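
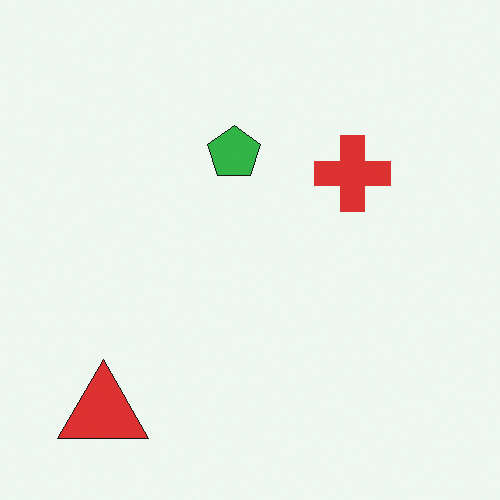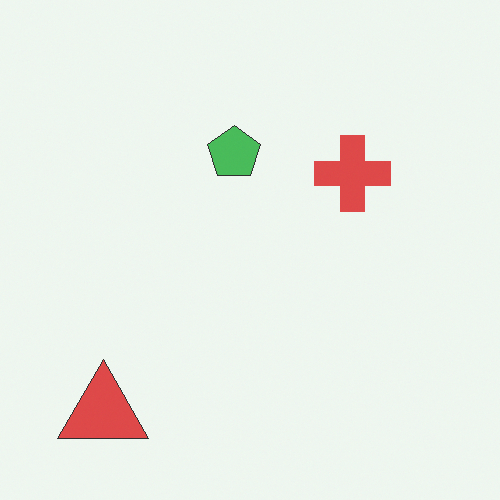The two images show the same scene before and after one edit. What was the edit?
The image was given slightly reduced contrast.

Tones are pushed toward mid-grey across the whole image — a global contrast change.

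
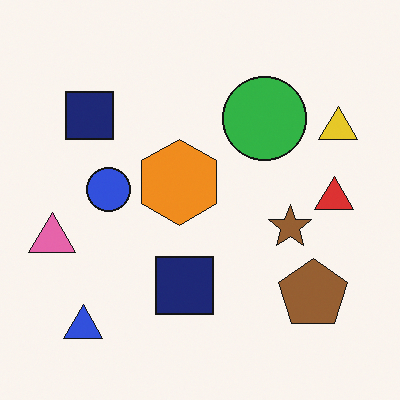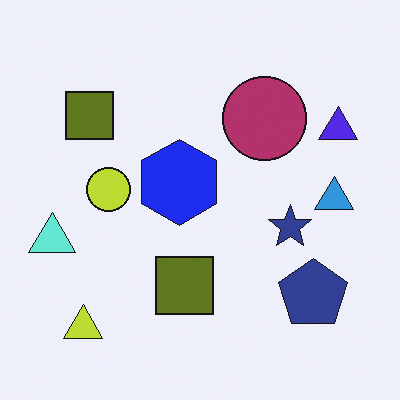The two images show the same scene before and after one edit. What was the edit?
Hue-shifted through roughly half the color wheel.

Every shape's color has rotated by the same amount around the hue wheel — a uniform hue shift.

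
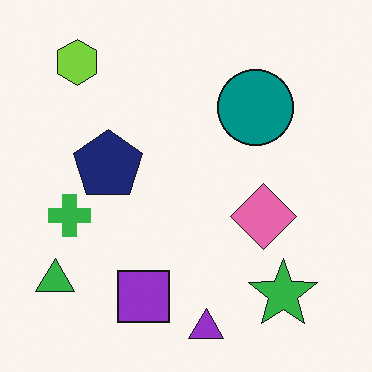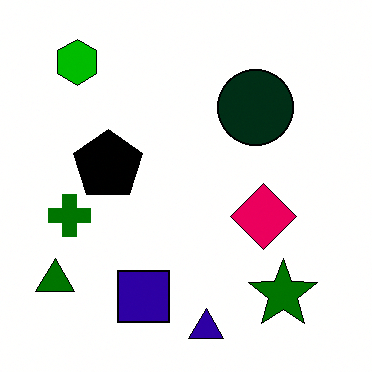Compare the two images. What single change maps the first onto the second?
The image was boosted in contrast.

Tones are pushed away from mid-grey across the whole image — a global contrast change.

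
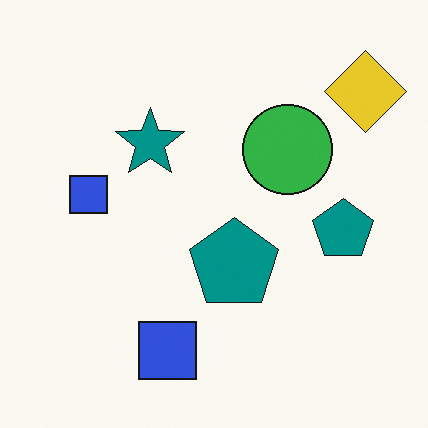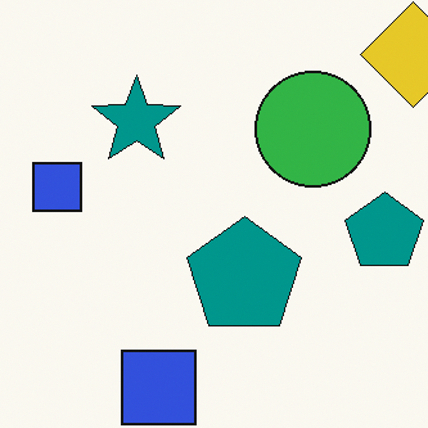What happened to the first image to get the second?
The image was cropped slightly and scaled back up.

The visible shapes are larger and the field of view is narrower; shapes near the original edges may be partly or wholly outside the frame — a crop-and-rescale.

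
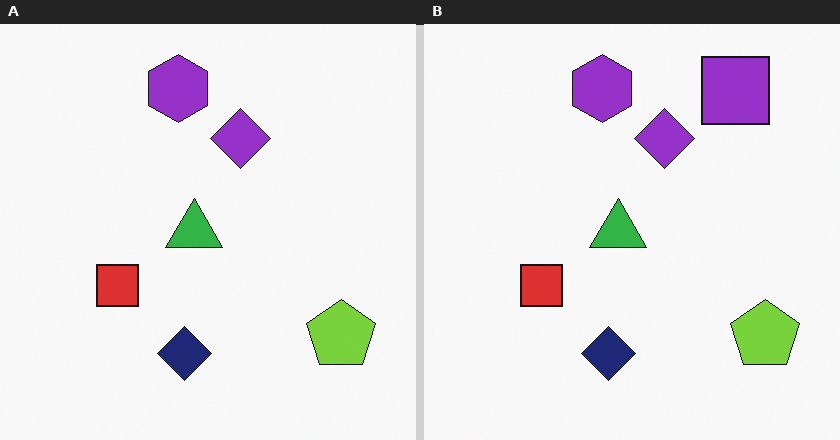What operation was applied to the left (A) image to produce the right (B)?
It was overlaid with an additional purple square.

A purple square appears in the right (B) image that is absent from the left (A).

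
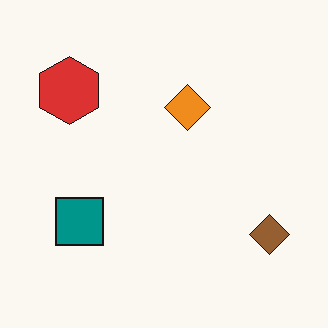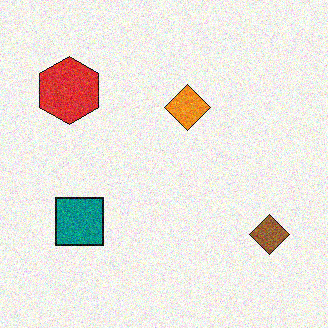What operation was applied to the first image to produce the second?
Degraded with visible gaussian noise.

Random speckle covers the whole image, including the flat background.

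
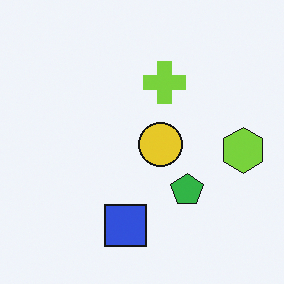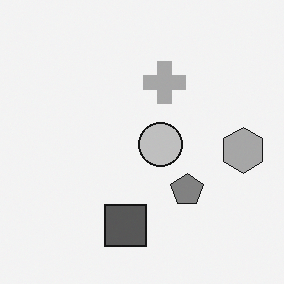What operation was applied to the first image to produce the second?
This is the original image converted to grayscale.

All color is removed — every shape is now a shade of grey.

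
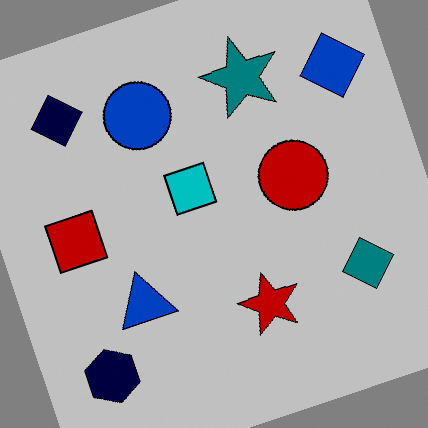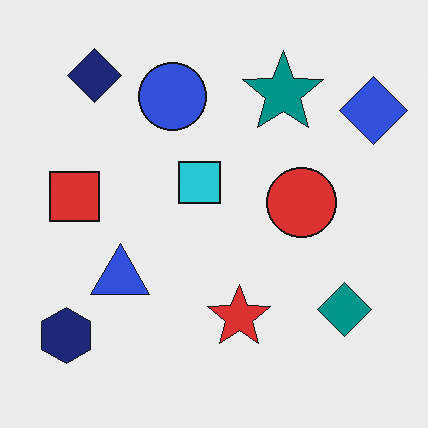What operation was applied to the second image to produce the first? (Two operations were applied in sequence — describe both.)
The image was rotated counter-clockwise by a moderate amount, then heavily posterized to just a handful of flat colors.

Every shape is tilted by the same angle and the image corners show triangular fill wedges — a whole-image rotation by a non-right angle. Each flat color has snapped to a coarser quantized level — most visibly, the near-white background has dropped to a flat grey.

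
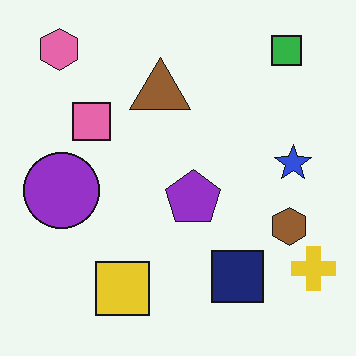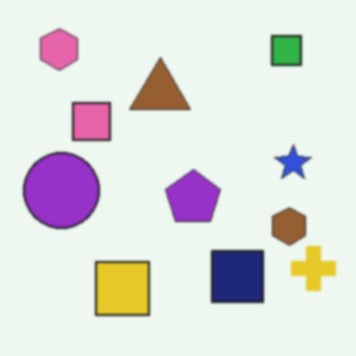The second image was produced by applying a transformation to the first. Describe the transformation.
The transformation is: slightly softened.

Shape edges and outlines are uniformly softened across the whole image.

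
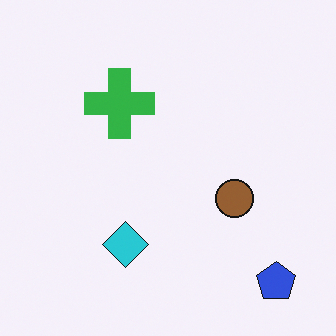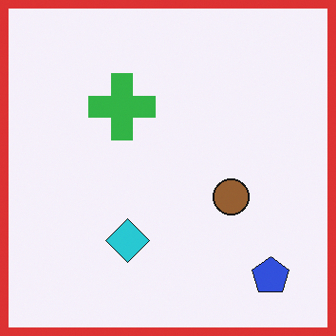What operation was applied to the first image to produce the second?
The image was framed with a red border.

A solid red frame runs around the edge of the second image, with the content slightly shrunk inside it.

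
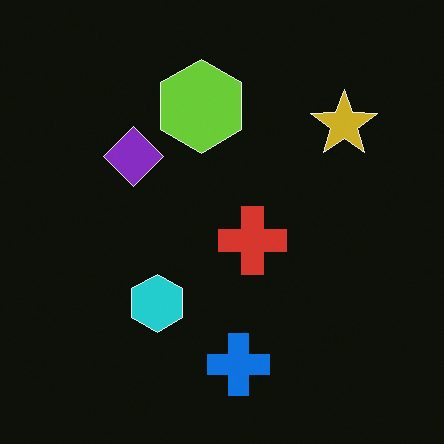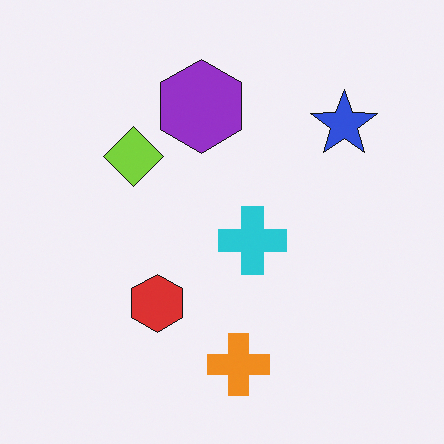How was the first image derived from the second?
This is the original image color-inverted (negative).

The light background has become dark and every shape's color is its complement — a photographic negative.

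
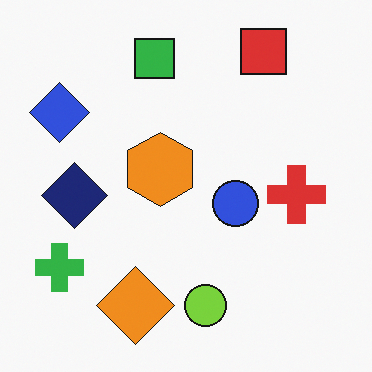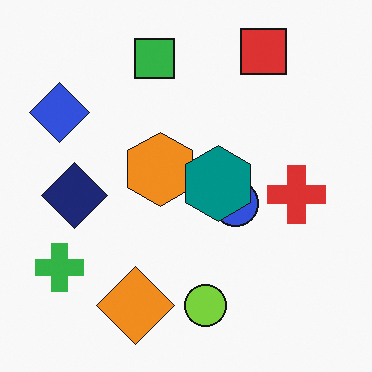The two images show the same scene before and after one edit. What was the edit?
The image was overlaid with an additional teal hexagon.

A teal hexagon appears in the second image that is absent from the first.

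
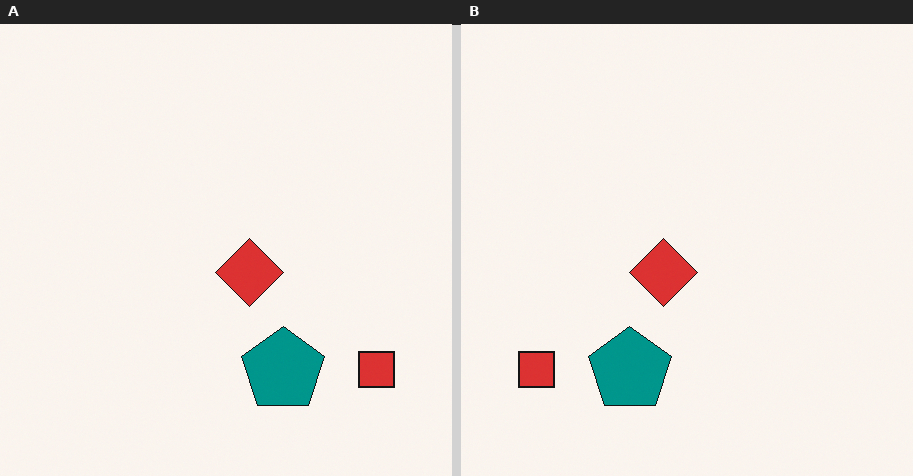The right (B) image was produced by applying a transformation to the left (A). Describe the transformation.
Flipped horizontally (left ↔ right).

The red square is in the bottom-right of the left (A) image and the bottom-left of the right (B) — shapes on opposite sides of the vertical midline have swapped in a mirror flip.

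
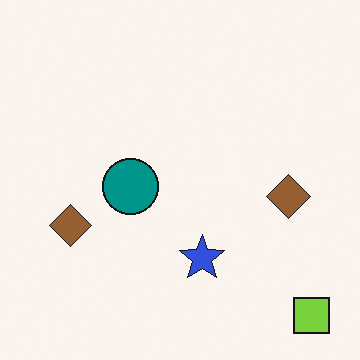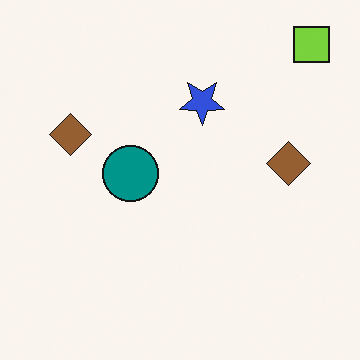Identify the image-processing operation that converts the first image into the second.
The second image is the first flipped vertically (top ↔ bottom).

The lime square is in the bottom-right of the first image and the top-right of the second — shapes on opposite sides of the horizontal midline have swapped in a mirror flip.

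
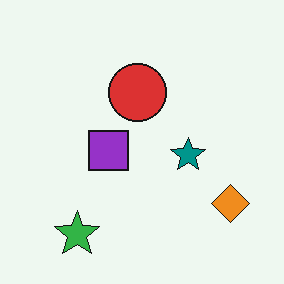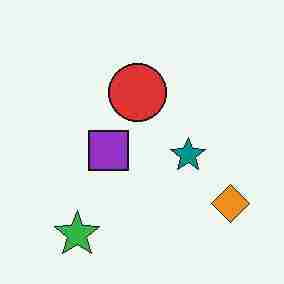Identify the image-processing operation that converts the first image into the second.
The image was heavily JPEG-compressed with obvious blocking artifacts.

Blocky 8×8 compression artifacts appear around shape edges and the flat background shows ringing — characteristic JPEG degradation.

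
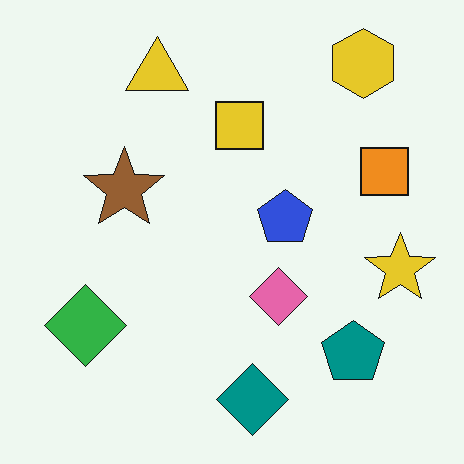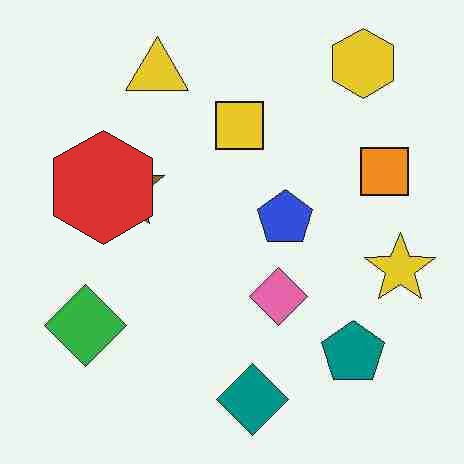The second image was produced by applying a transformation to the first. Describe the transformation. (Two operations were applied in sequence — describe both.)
The image was degraded with heavy JPEG compression, then overlaid with an additional red hexagon.

Blocky 8×8 compression artifacts appear around shape edges and the flat background shows ringing — characteristic JPEG degradation. A red hexagon appears in the second image that is absent from the first.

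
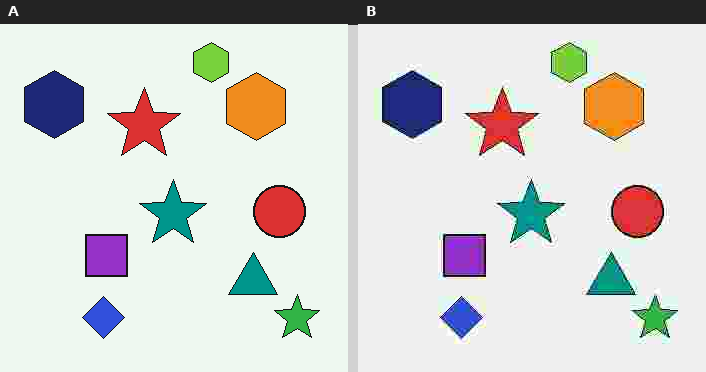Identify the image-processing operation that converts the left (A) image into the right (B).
The image was heavily JPEG-compressed with obvious blocking artifacts.

Blocky 8×8 compression artifacts appear around shape edges and the flat background shows ringing — characteristic JPEG degradation.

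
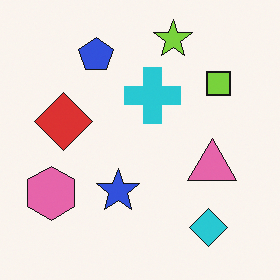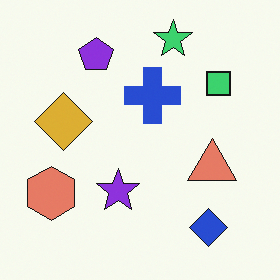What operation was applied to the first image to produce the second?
The second image is the first hue-shifted slightly.

Every shape's color has rotated by the same amount around the hue wheel — a uniform hue shift.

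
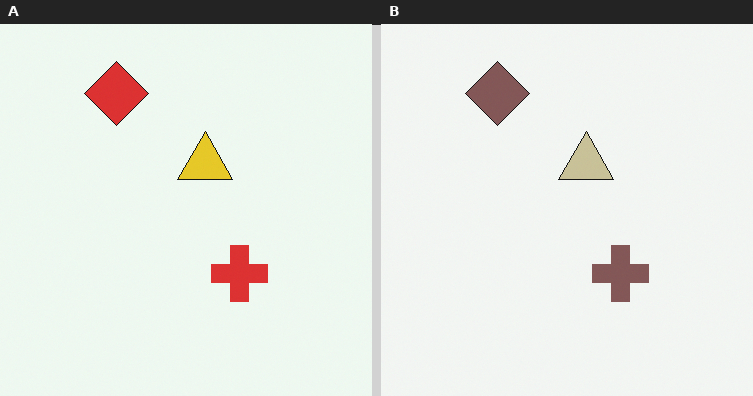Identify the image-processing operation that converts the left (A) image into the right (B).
The image was heavily desaturated.

All colors are more muted and greyish — a global saturation change.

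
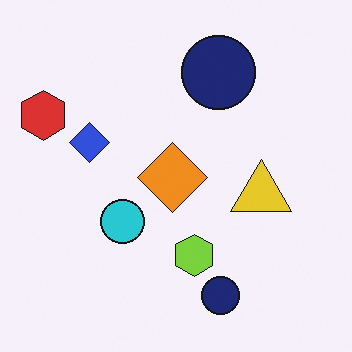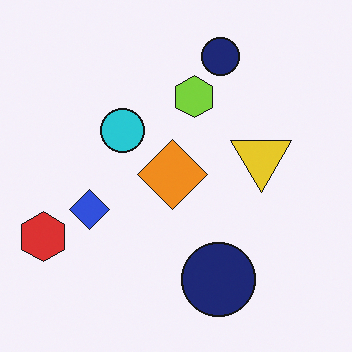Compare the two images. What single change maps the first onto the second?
It was flipped vertically (top ↔ bottom).

The lime hexagon is in the bottom of the first image and the top of the second — shapes on opposite sides of the horizontal midline have swapped in a mirror flip.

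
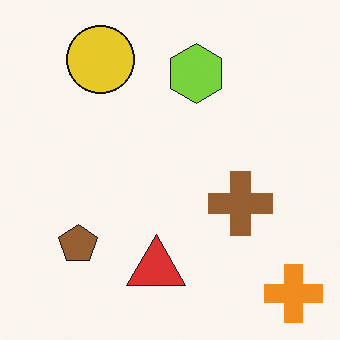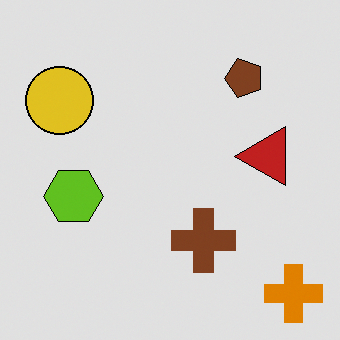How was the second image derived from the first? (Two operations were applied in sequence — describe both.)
The transformation is: transposed (reflected across the top-left ↔ bottom-right diagonal), then moderately posterized.

Shapes have swapped their row and column positions — what was in the top-right is now in the bottom-left — a diagonal reflection. Each flat color has snapped to a coarser quantized level — most visibly, the near-white background has dropped to a flat grey.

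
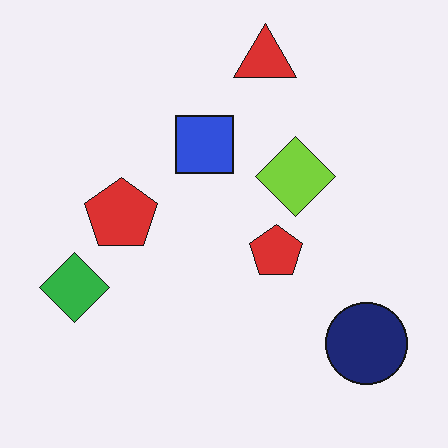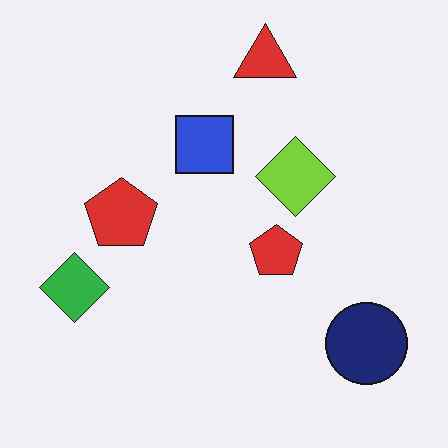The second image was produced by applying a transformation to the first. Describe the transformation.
Given moderate JPEG compression.

Blocky 8×8 compression artifacts appear around shape edges and the flat background shows ringing — characteristic JPEG degradation.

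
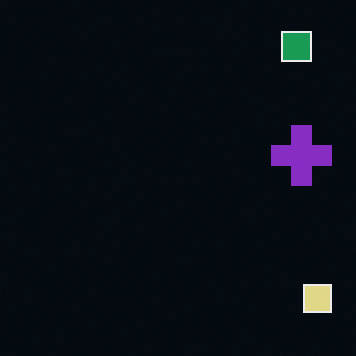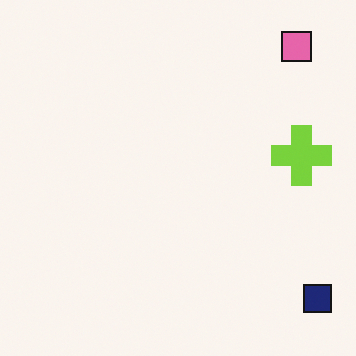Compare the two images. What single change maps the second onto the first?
This is the original image color-inverted (negative).

The light background has become dark and every shape's color is its complement — a photographic negative.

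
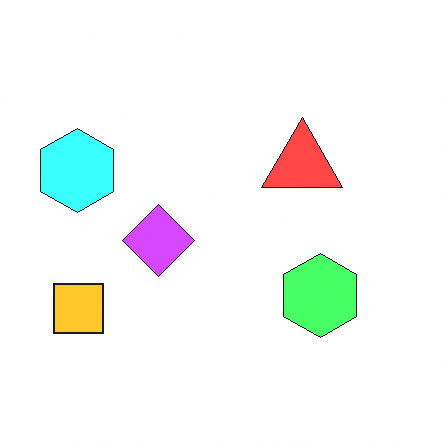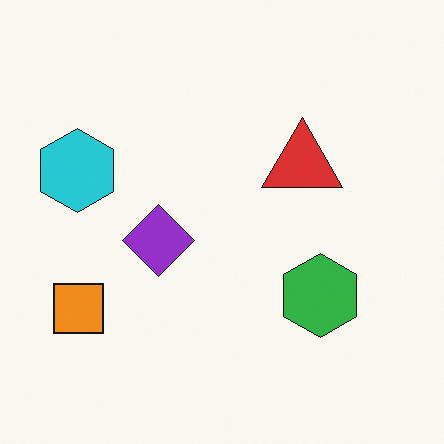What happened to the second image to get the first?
This is the original image substantially brightened.

Every pixel — background and shapes alike — is uniformly brightened.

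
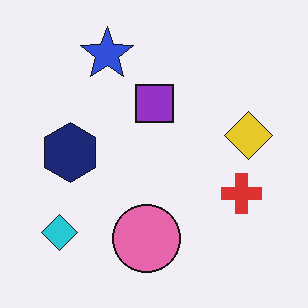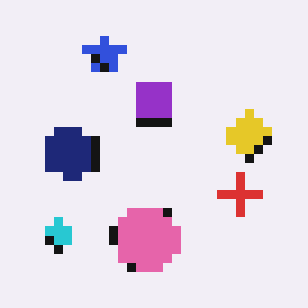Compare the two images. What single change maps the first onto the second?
It was coarsely pixelated.

Shapes are reduced to large square blocks; fine edges and outlines are lost — a downscale-then-upscale (mosaic) effect.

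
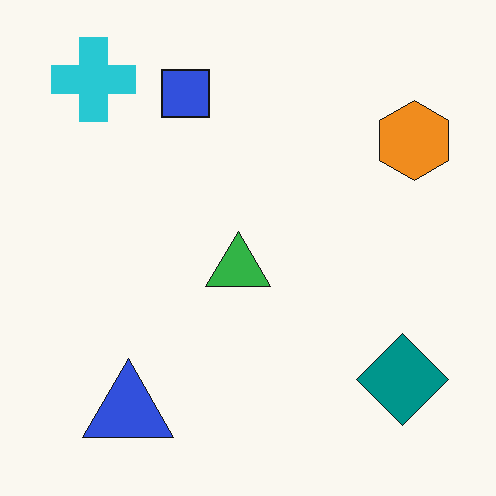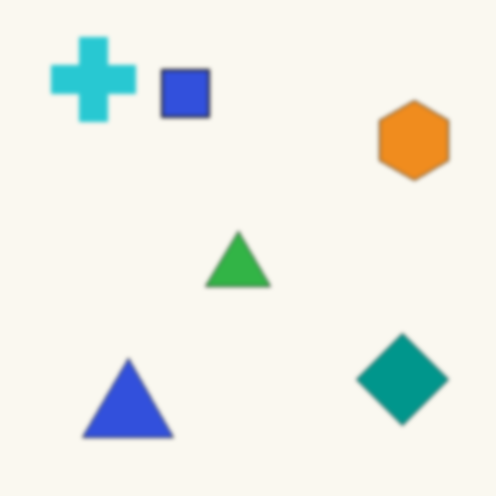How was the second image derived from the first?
This is the original image lightly blurred.

Shape edges and outlines are uniformly softened across the whole image.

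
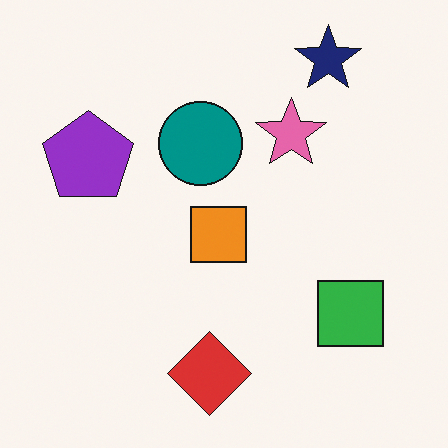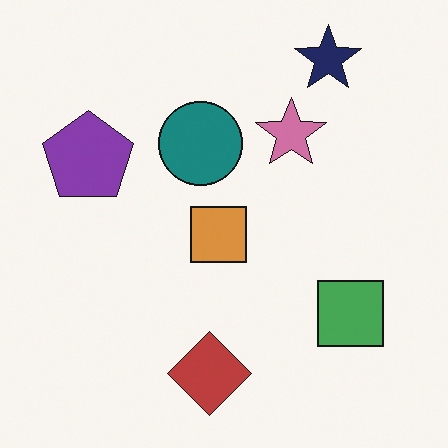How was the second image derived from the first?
This is the original image slightly desaturated.

All colors are more muted and greyish — a global saturation change.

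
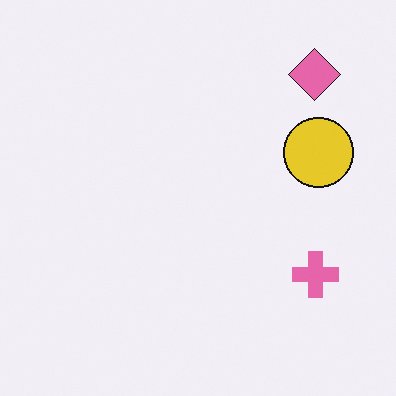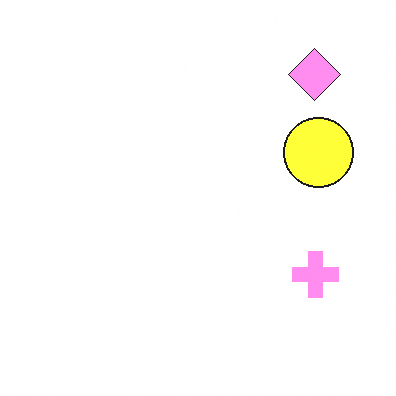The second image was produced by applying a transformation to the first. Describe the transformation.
The second image is the first noticeably brightened.

Every pixel — background and shapes alike — is uniformly brightened.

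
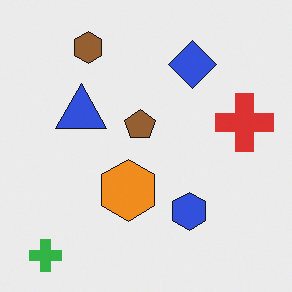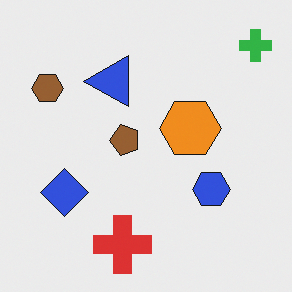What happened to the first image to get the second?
This is the original image transposed (reflected across the top-left ↔ bottom-right diagonal).

Shapes have swapped their row and column positions — what was in the top-right is now in the bottom-left — a diagonal reflection.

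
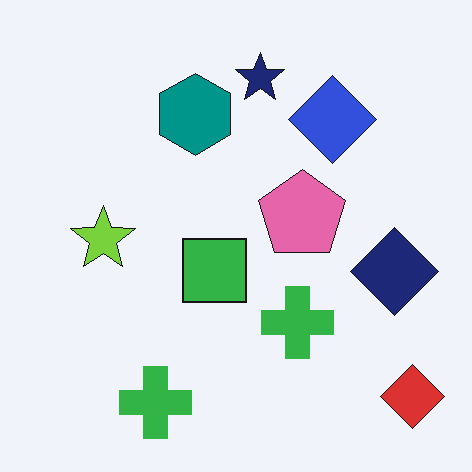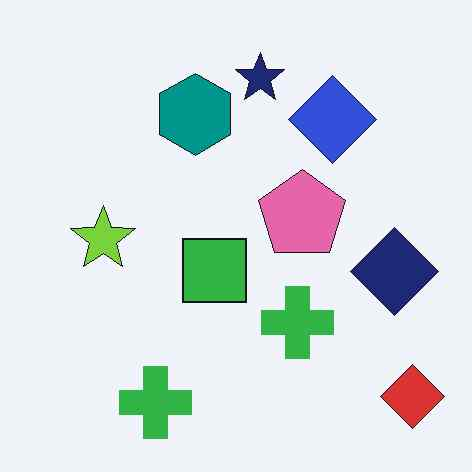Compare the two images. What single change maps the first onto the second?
JPEG-compressed with visible artifacts.

Blocky 8×8 compression artifacts appear around shape edges and the flat background shows ringing — characteristic JPEG degradation.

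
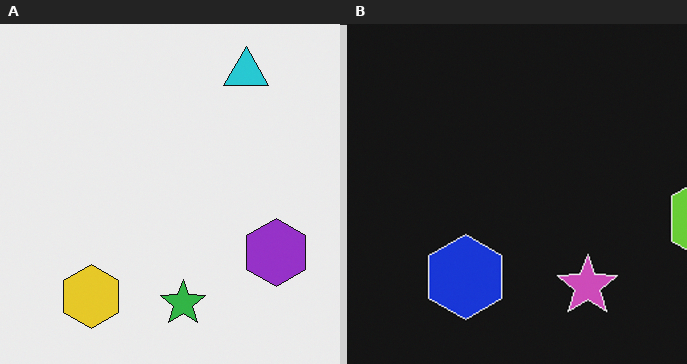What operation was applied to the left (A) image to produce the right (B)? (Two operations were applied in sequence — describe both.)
The right (B) image is the left (A) color-inverted (negative), then cropped slightly and scaled back up.

The light background has become dark and every shape's color is its complement — a photographic negative. The visible shapes are larger and the field of view is narrower; shapes near the original edges may be partly or wholly outside the frame — a crop-and-rescale.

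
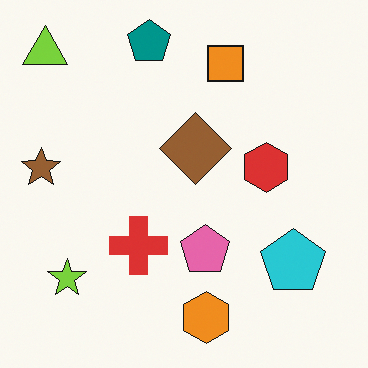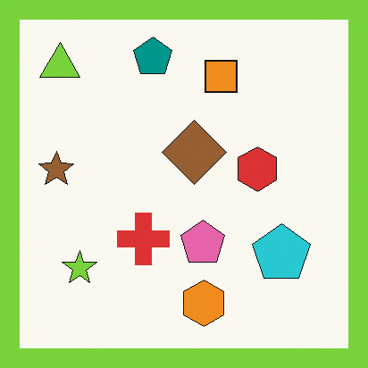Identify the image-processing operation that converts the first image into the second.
It was framed with a lime border.

A solid lime frame runs around the edge of the second image, with the content slightly shrunk inside it.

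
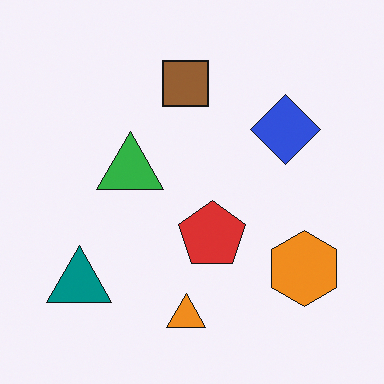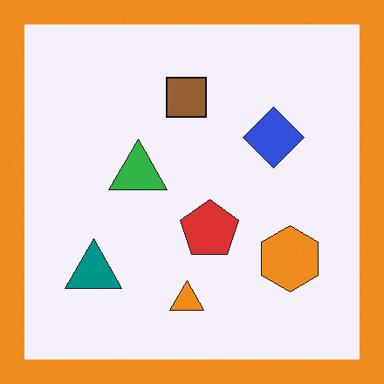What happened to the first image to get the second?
The image was framed with a orange border.

A solid orange frame runs around the edge of the second image, with the content slightly shrunk inside it.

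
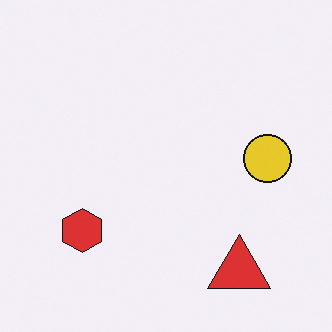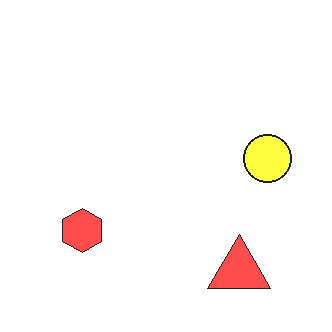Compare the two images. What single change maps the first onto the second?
It was noticeably brightened.

Every pixel — background and shapes alike — is uniformly brightened.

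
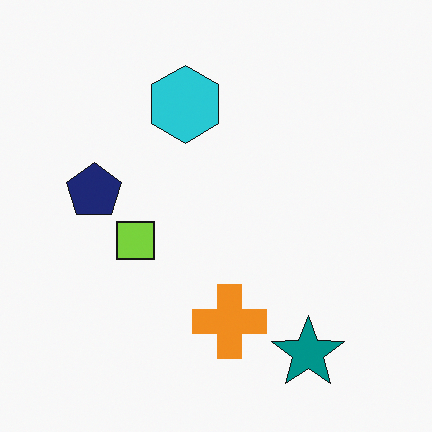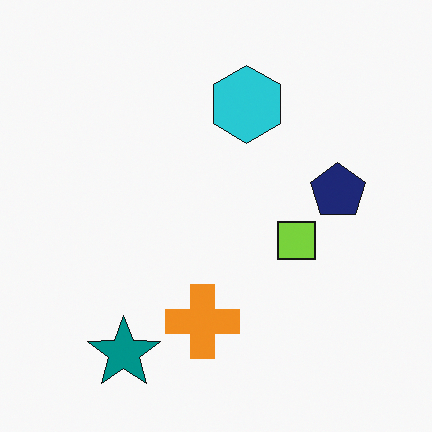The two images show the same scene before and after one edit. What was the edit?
The image was flipped horizontally (left ↔ right).

The navy pentagon is in the left of the first image and the right of the second — shapes on opposite sides of the vertical midline have swapped in a mirror flip.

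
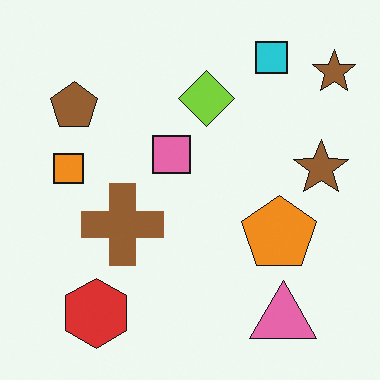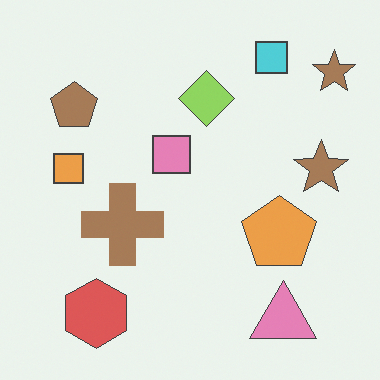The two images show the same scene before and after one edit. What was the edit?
It was given slightly reduced contrast.

Tones are pushed toward mid-grey across the whole image — a global contrast change.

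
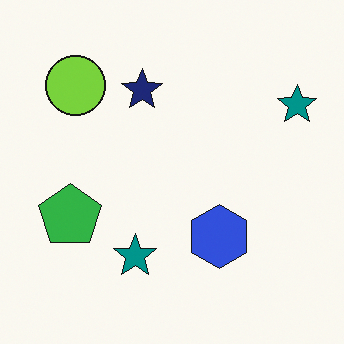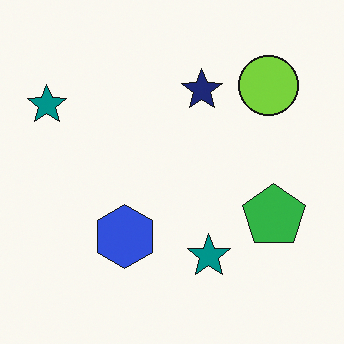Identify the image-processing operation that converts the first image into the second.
The image was flipped horizontally (left ↔ right).

The green pentagon is in the left of the first image and the right of the second — shapes on opposite sides of the vertical midline have swapped in a mirror flip.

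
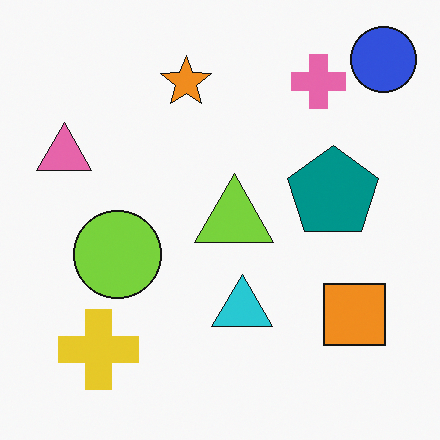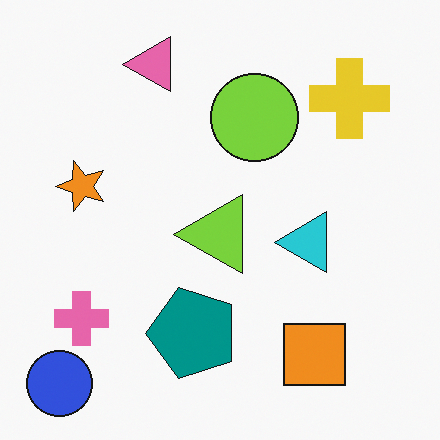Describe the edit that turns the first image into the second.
The image was transposed (reflected across the top-left ↔ bottom-right diagonal).

Shapes have swapped their row and column positions — what was in the top-right is now in the bottom-left — a diagonal reflection.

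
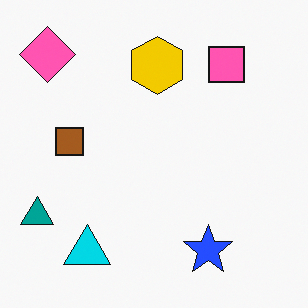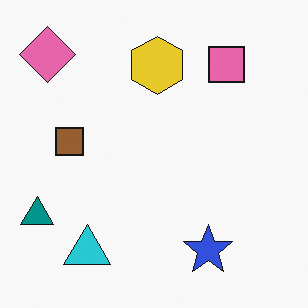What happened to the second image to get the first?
The first image is the second slightly oversaturated.

All colors are more vivid — a global saturation change.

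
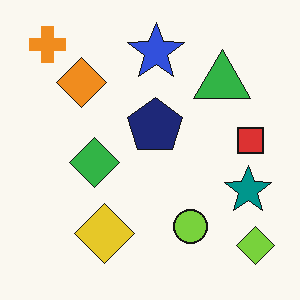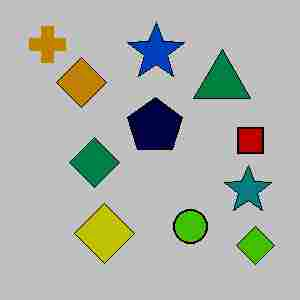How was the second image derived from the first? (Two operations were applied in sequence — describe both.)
The transformation is: heavily posterized to just a handful of flat colors, then heavily JPEG-compressed with obvious blocking artifacts.

Each flat color has snapped to a coarser quantized level — most visibly, the near-white background has dropped to a flat grey. Blocky 8×8 compression artifacts appear around shape edges and the flat background shows ringing — characteristic JPEG degradation.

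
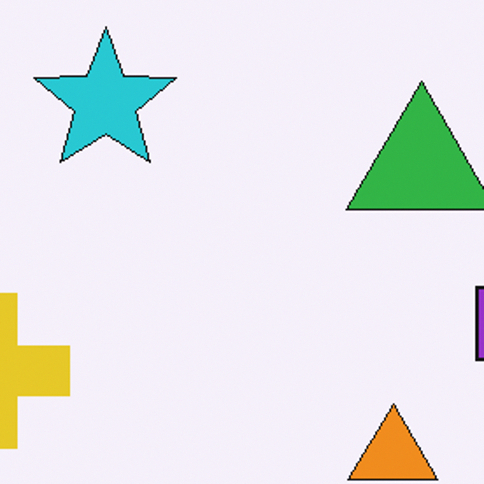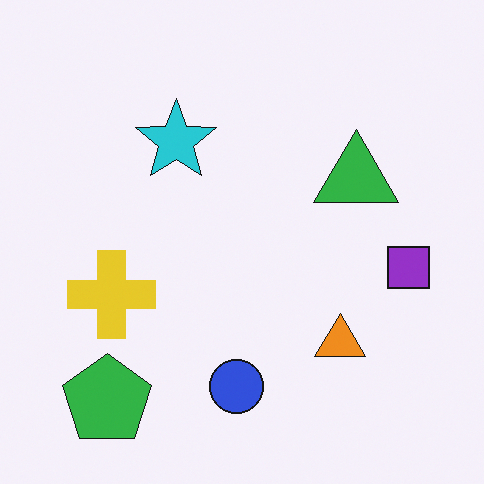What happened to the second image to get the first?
The image was cropped tightly and scaled back up.

The visible shapes are larger and the field of view is narrower; shapes near the original edges may be partly or wholly outside the frame — a crop-and-rescale.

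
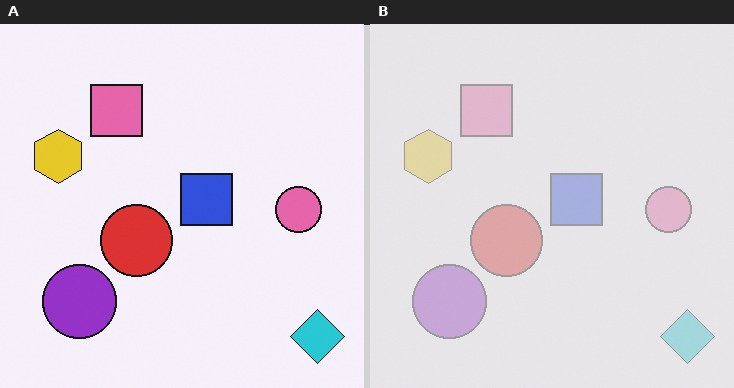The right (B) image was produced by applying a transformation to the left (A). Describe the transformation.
The right (B) image is the left (A) given much lower contrast.

Tones are pushed toward mid-grey across the whole image — a global contrast change.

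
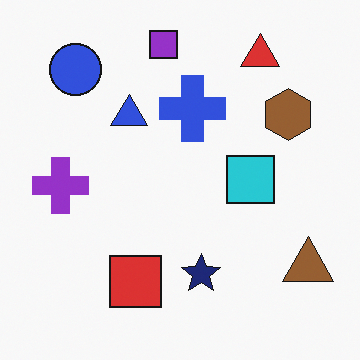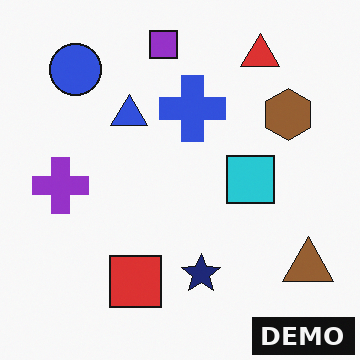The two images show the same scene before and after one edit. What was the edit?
The second image is the first watermarked with the text "DEMO" in the lower-right corner.

A dark label reading "DEMO" appears in the lower-right corner.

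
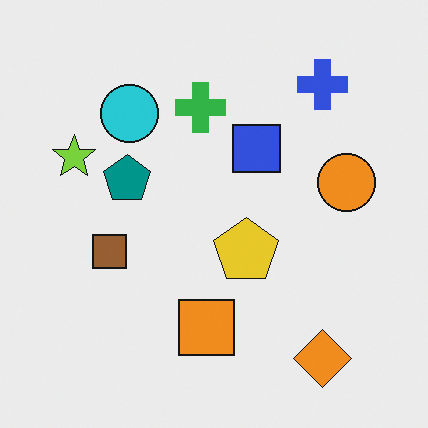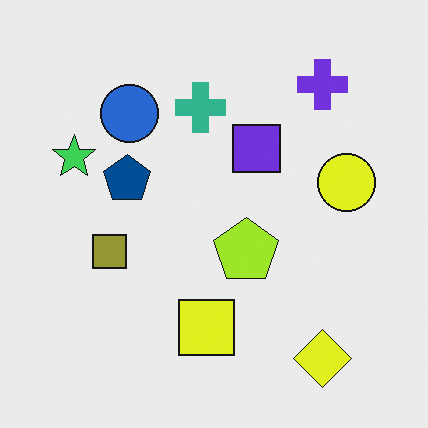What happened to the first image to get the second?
Hue-shifted slightly.

Every shape's color has rotated by the same amount around the hue wheel — a uniform hue shift.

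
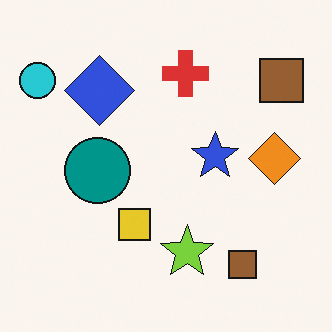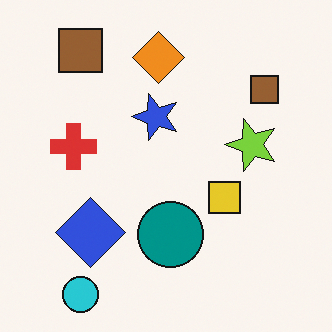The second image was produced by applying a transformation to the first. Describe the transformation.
This is the original image rotated 90° counter-clockwise.

The cyan circle sits in the top-left of the first image and the bottom-left of the second — consistent with a whole-image 90° counter-clockwise rotation.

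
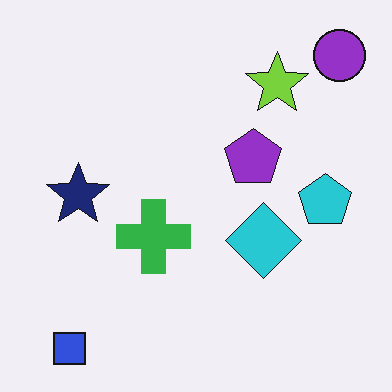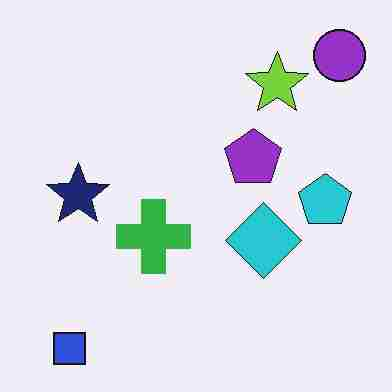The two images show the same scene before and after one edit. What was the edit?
The image was degraded with heavy JPEG compression.

Blocky 8×8 compression artifacts appear around shape edges and the flat background shows ringing — characteristic JPEG degradation.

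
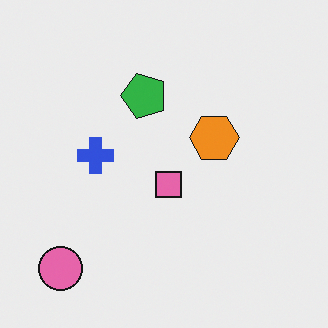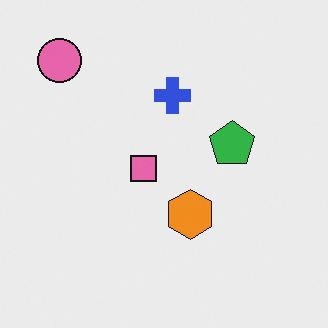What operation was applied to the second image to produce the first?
Rotated 90° counter-clockwise.

The pink circle sits in the top-left of the second image and the bottom-left of the first — consistent with a whole-image 90° counter-clockwise rotation.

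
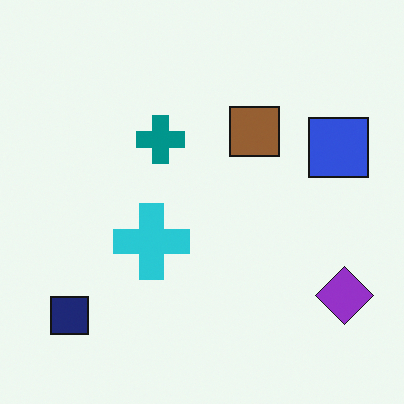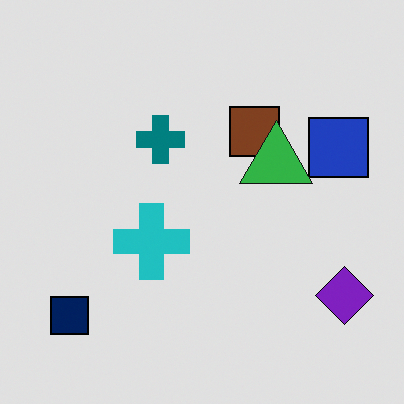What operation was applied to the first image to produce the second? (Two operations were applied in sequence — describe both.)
Posterized to a reduced palette, then overlaid with an additional green triangle.

Each flat color has snapped to a coarser quantized level — most visibly, the near-white background has dropped to a flat grey. A green triangle appears in the second image that is absent from the first.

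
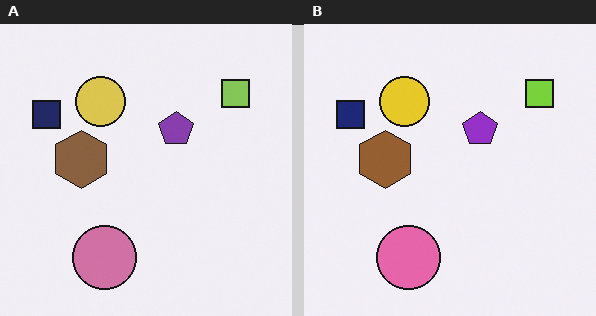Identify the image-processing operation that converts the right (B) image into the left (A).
Slightly desaturated.

All colors are more muted and greyish — a global saturation change.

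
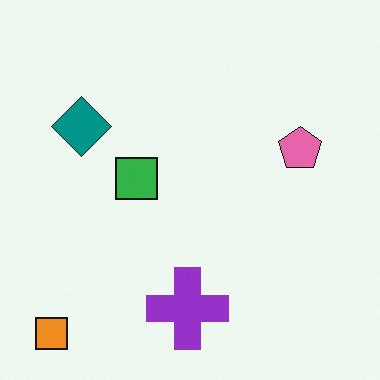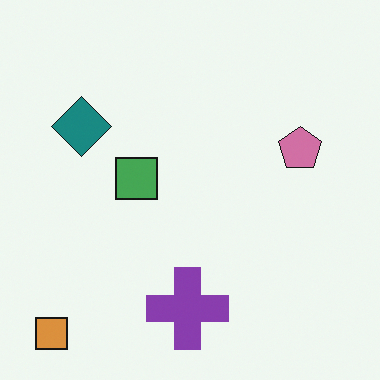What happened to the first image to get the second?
The transformation is: slightly desaturated.

All colors are more muted and greyish — a global saturation change.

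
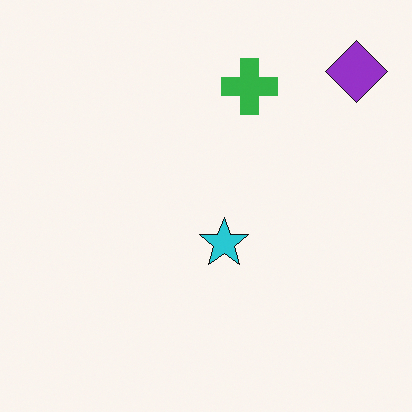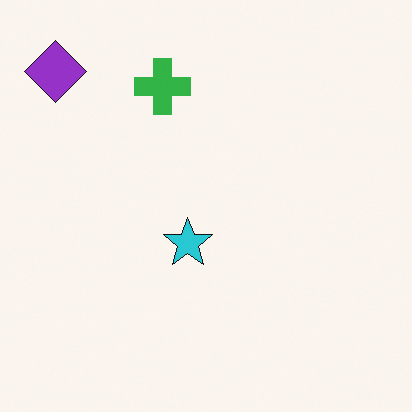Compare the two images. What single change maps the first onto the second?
The second image is the first flipped horizontally (left ↔ right).

The purple diamond is in the top-right of the first image and the top-left of the second — shapes on opposite sides of the vertical midline have swapped in a mirror flip.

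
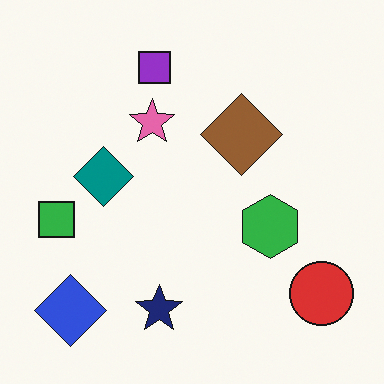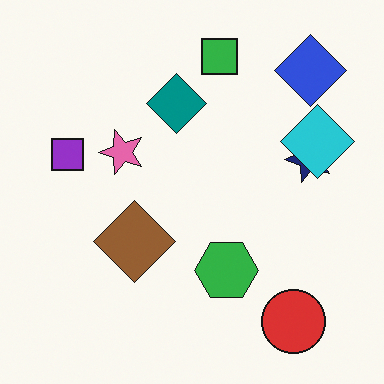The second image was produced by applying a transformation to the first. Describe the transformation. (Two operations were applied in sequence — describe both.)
It was transposed (reflected across the top-left ↔ bottom-right diagonal), then overlaid with an additional cyan diamond.

Shapes have swapped their row and column positions — what was in the top-right is now in the bottom-left — a diagonal reflection. A cyan diamond appears in the second image that is absent from the first.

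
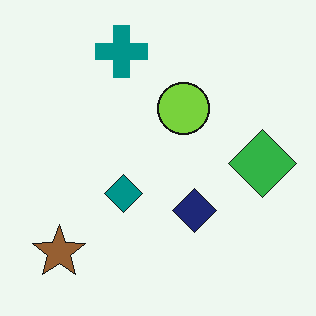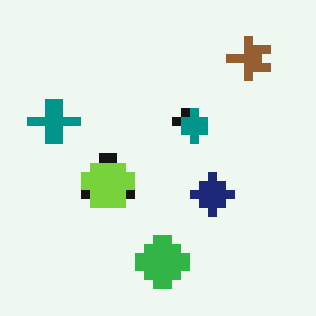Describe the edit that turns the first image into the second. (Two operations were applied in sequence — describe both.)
The image was coarsely pixelated, then transposed (reflected across the top-left ↔ bottom-right diagonal).

Shapes are reduced to large square blocks; fine edges and outlines are lost — a downscale-then-upscale (mosaic) effect. Shapes have swapped their row and column positions — what was in the top-right is now in the bottom-left — a diagonal reflection.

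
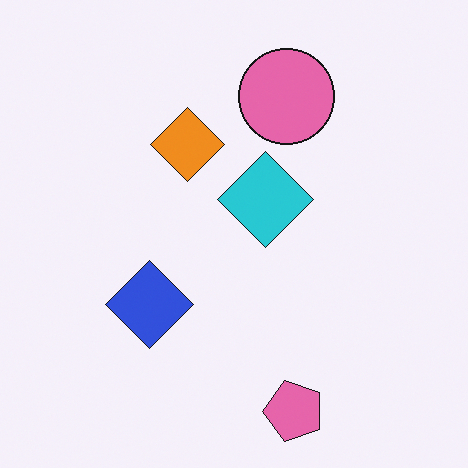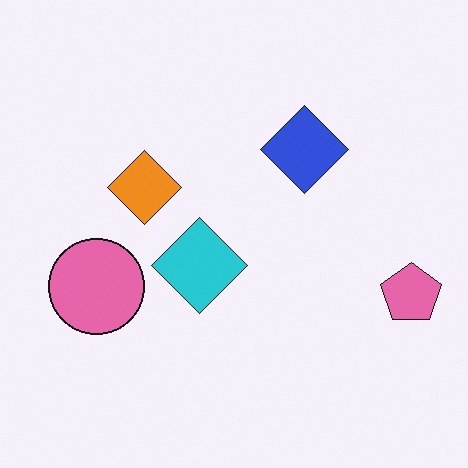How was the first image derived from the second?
Transposed (reflected across the top-left ↔ bottom-right diagonal).

Shapes have swapped their row and column positions — what was in the top-right is now in the bottom-left — a diagonal reflection.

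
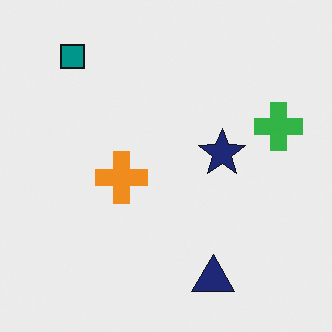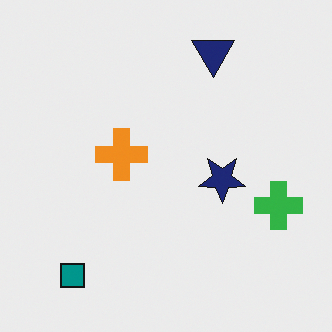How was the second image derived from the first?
The second image is the first flipped vertically (top ↔ bottom).

The navy triangle is in the bottom of the first image and the top of the second — shapes on opposite sides of the horizontal midline have swapped in a mirror flip.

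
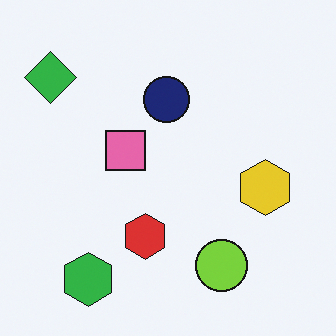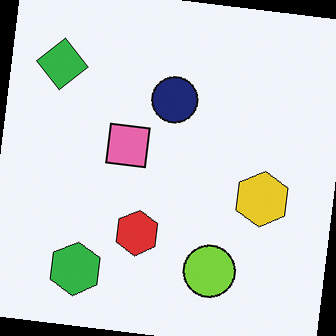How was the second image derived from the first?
The second image is the first rotated clockwise by a few degrees.

Every shape is tilted by the same angle and the image corners show triangular fill wedges — a whole-image rotation by a non-right angle.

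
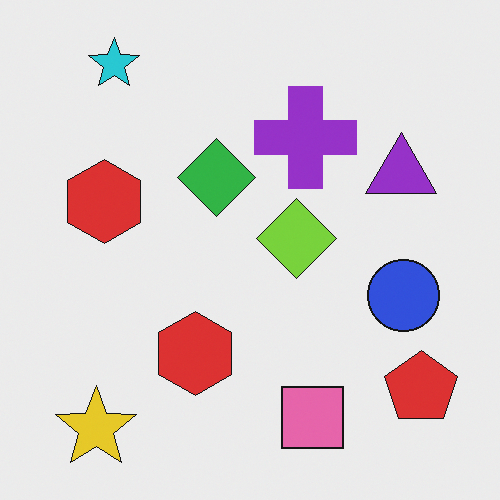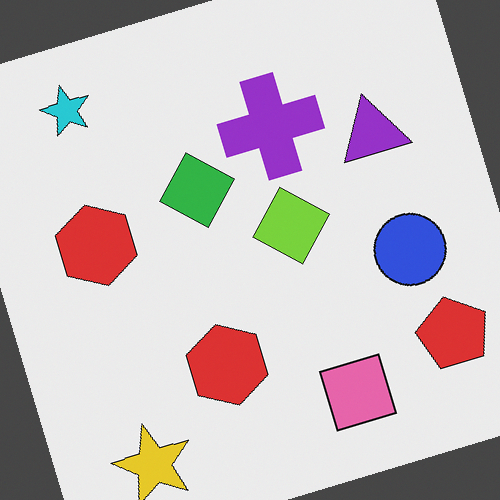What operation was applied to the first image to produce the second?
Rotated counter-clockwise by a clearly visible amount.

Every shape is tilted by the same angle and the image corners show triangular fill wedges — a whole-image rotation by a non-right angle.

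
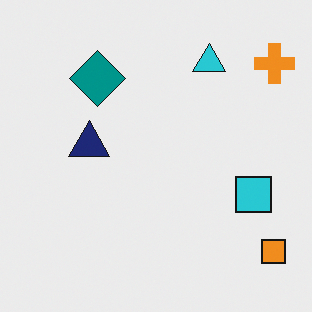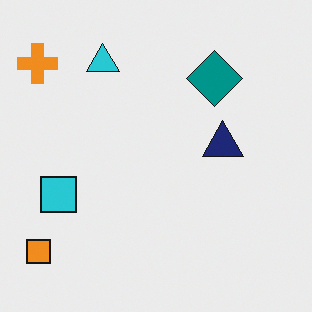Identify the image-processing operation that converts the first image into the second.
This is the original image flipped horizontally (left ↔ right).

The orange cross is in the top-right of the first image and the top-left of the second — shapes on opposite sides of the vertical midline have swapped in a mirror flip.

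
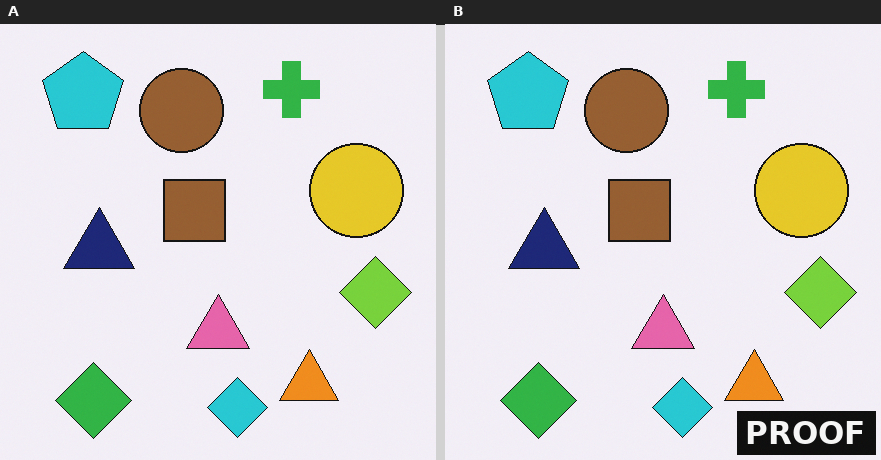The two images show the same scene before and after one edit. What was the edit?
The image was watermarked with the text "PROOF" in the lower-right corner.

A dark label reading "PROOF" appears in the lower-right corner.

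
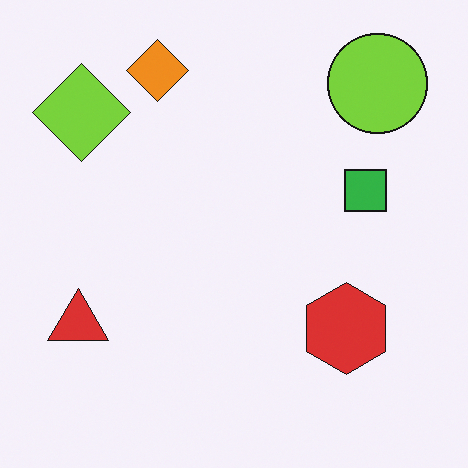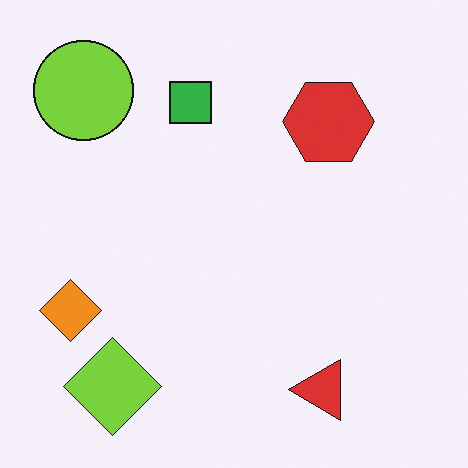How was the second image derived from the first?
The second image is the first rotated 90° counter-clockwise.

The lime circle sits in the top-right of the first image and the top-left of the second — consistent with a whole-image 90° counter-clockwise rotation.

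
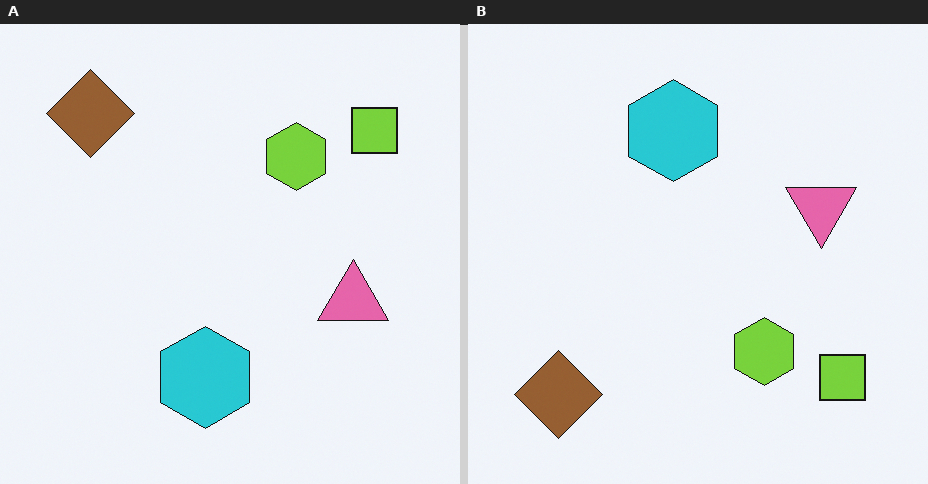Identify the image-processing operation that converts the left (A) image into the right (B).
The image was flipped vertically (top ↔ bottom).

The brown diamond is in the top-left of the left (A) image and the bottom-left of the right (B) — shapes on opposite sides of the horizontal midline have swapped in a mirror flip.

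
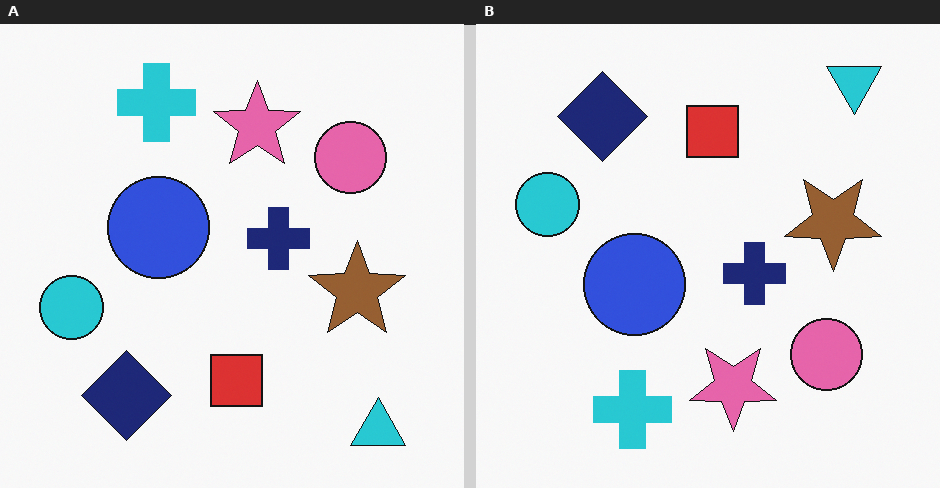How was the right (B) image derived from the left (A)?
The image was flipped vertically (top ↔ bottom).

The cyan triangle is in the bottom-right of the left (A) image and the top-right of the right (B) — shapes on opposite sides of the horizontal midline have swapped in a mirror flip.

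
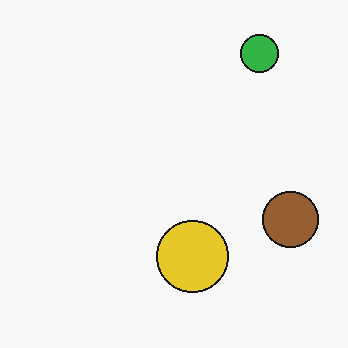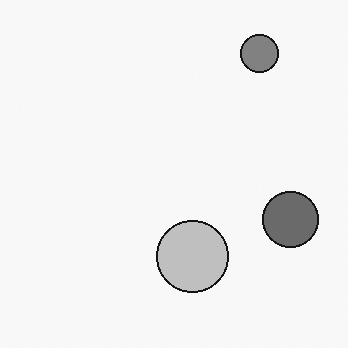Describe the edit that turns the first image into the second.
It was converted to grayscale.

All color is removed — every shape is now a shade of grey.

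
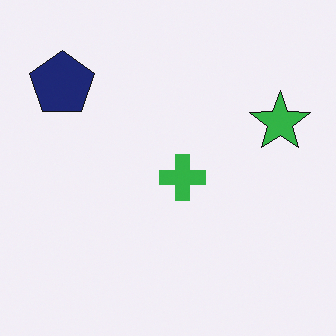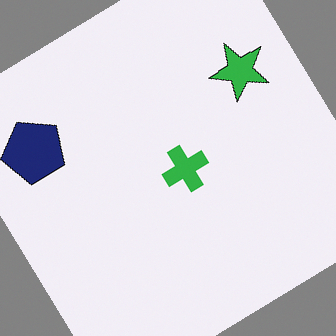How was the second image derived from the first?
The transformation is: rotated counter-clockwise by a large amount — several tens of degrees.

Every shape is tilted by the same angle and the image corners show triangular fill wedges — a whole-image rotation by a non-right angle.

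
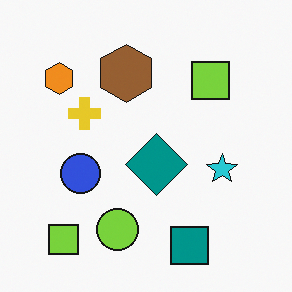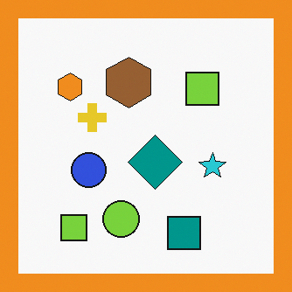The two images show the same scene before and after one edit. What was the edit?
The transformation is: framed with a orange border.

A solid orange frame runs around the edge of the second image, with the content slightly shrunk inside it.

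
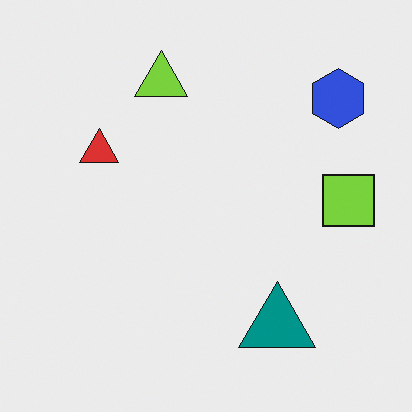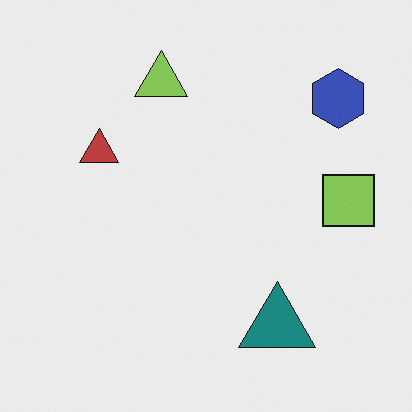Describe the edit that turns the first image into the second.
It was slightly desaturated.

All colors are more muted and greyish — a global saturation change.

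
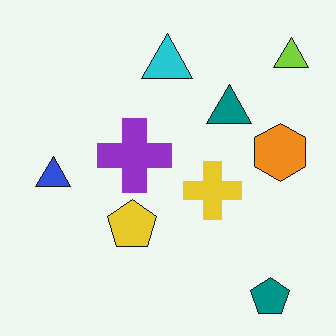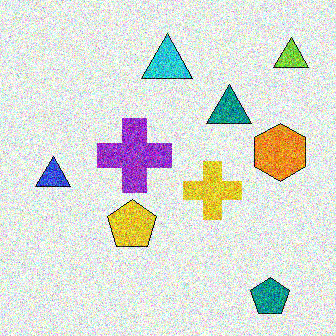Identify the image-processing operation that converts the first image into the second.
The transformation is: degraded with strong gaussian noise.

Random speckle covers the whole image, including the flat background.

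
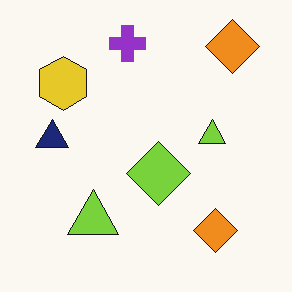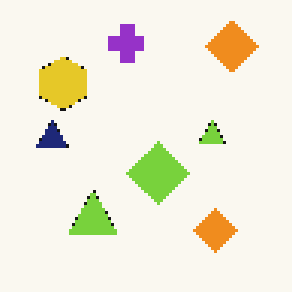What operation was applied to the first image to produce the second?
Lightly pixelated (a mild mosaic effect).

Shapes are reduced to large square blocks; fine edges and outlines are lost — a downscale-then-upscale (mosaic) effect.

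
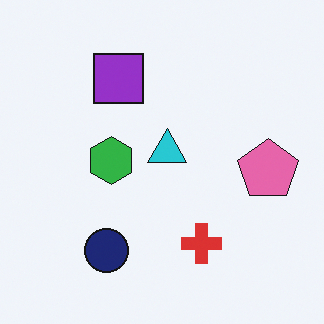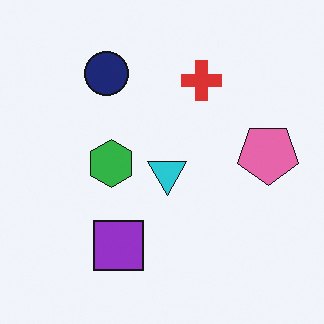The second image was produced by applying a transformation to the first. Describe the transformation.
It was flipped vertically (top ↔ bottom).

The navy circle is in the bottom-left of the first image and the top-left of the second — shapes on opposite sides of the horizontal midline have swapped in a mirror flip.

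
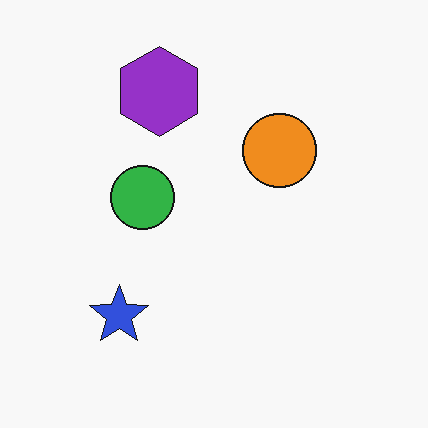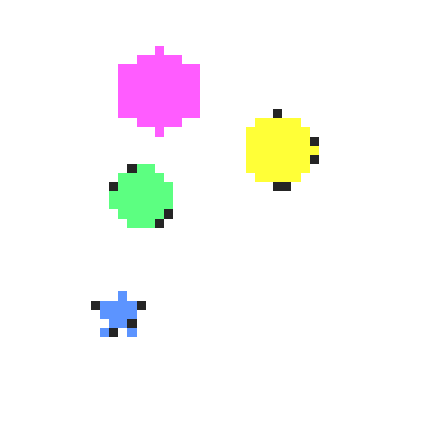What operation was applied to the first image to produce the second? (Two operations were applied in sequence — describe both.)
The image was substantially brightened, then coarsely pixelated.

Every pixel — background and shapes alike — is uniformly brightened. Shapes are reduced to large square blocks; fine edges and outlines are lost — a downscale-then-upscale (mosaic) effect.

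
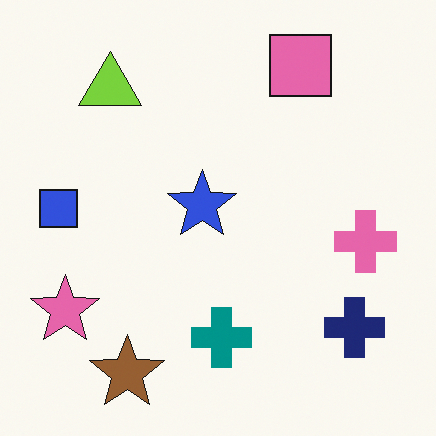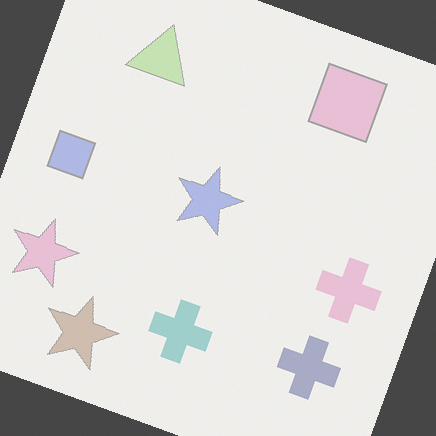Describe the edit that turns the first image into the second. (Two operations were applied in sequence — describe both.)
This is the original image washed out (contrast reduced), then rotated clockwise by a clearly visible amount.

Tones are pushed toward mid-grey across the whole image — a global contrast change. Every shape is tilted by the same angle and the image corners show triangular fill wedges — a whole-image rotation by a non-right angle.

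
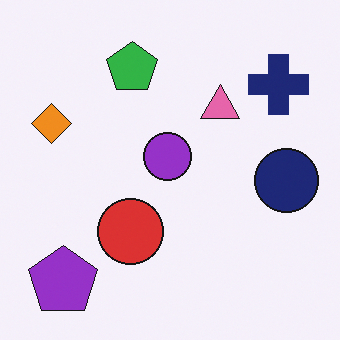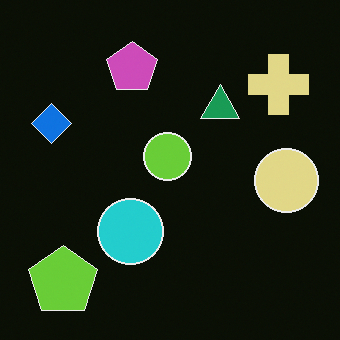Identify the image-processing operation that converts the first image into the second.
This is the original image color-inverted (negative).

The light background has become dark and every shape's color is its complement — a photographic negative.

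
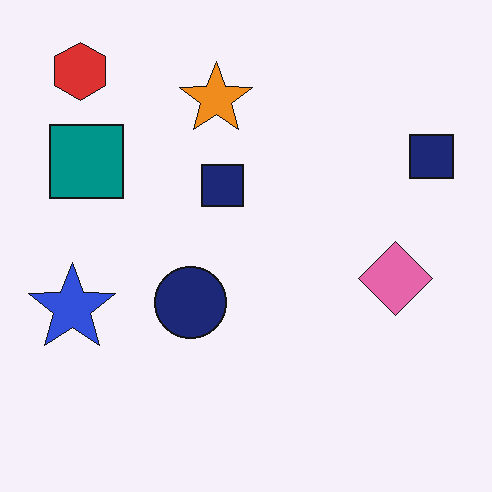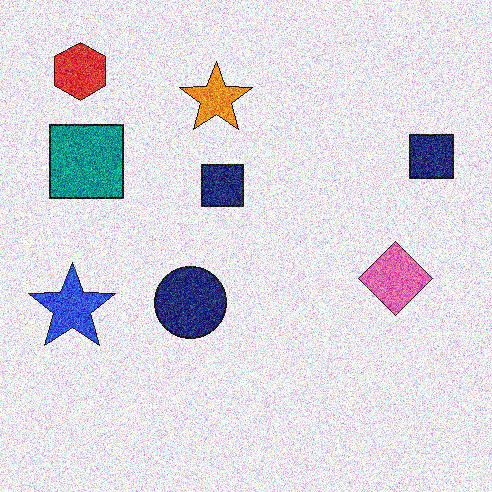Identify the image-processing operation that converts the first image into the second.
The transformation is: degraded with strong gaussian noise.

Random speckle covers the whole image, including the flat background.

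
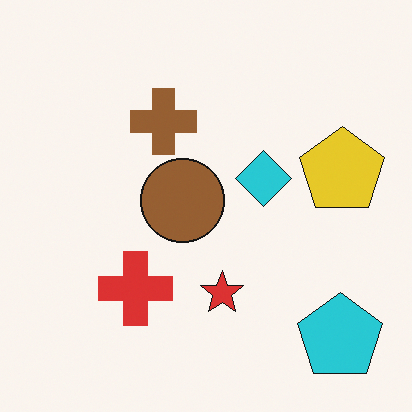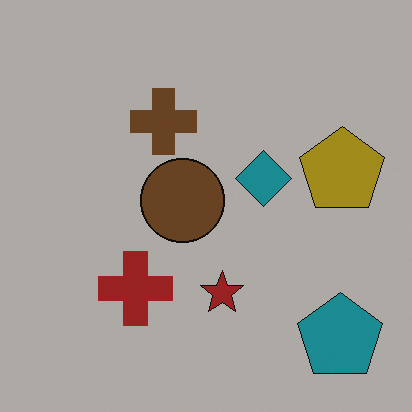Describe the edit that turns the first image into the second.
This is the original image noticeably darkened.

Every pixel — background and shapes alike — is uniformly darkened.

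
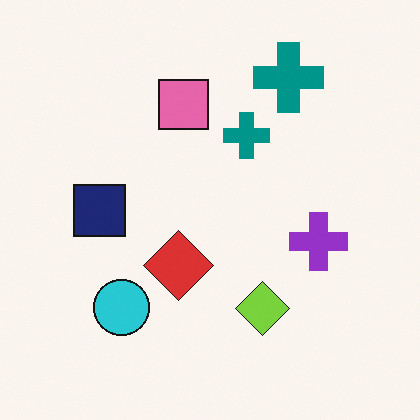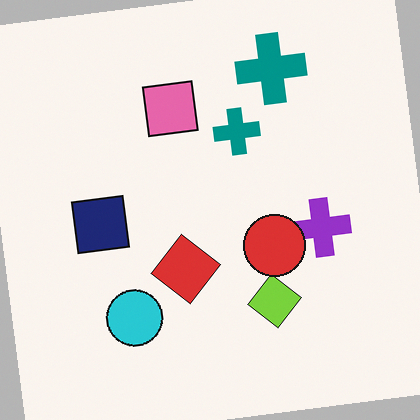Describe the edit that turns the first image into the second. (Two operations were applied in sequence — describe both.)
This is the original image rotated counter-clockwise by a slight angle, then overlaid with an additional red circle.

Every shape is tilted by the same angle and the image corners show triangular fill wedges — a whole-image rotation by a non-right angle. A red circle appears in the second image that is absent from the first.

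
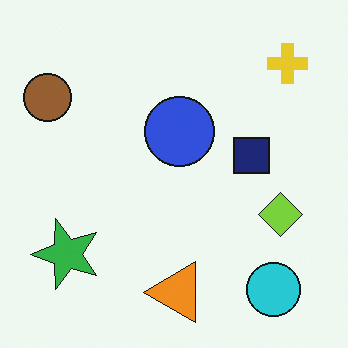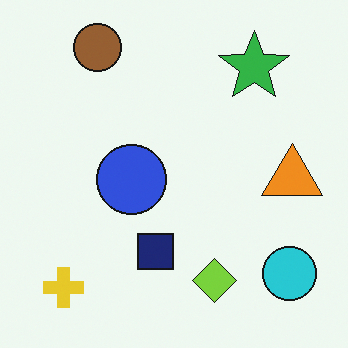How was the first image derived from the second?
The image was transposed (reflected across the top-left ↔ bottom-right diagonal).

Shapes have swapped their row and column positions — what was in the top-right is now in the bottom-left — a diagonal reflection.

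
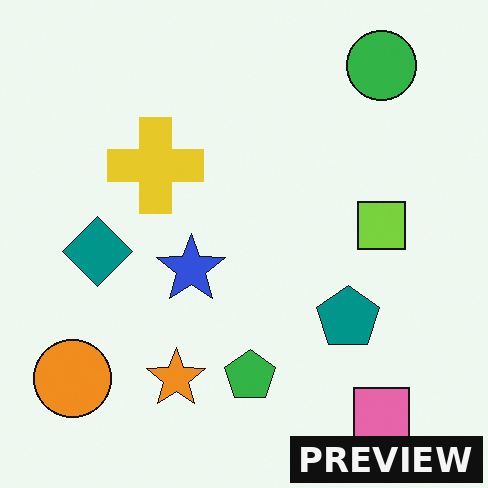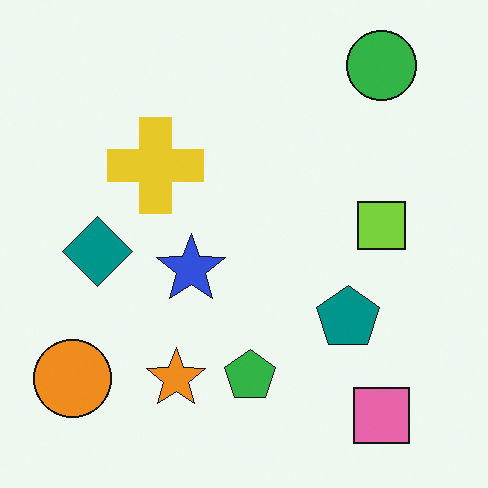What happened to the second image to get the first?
Watermarked with the text "PREVIEW" in the lower-right corner.

A dark label reading "PREVIEW" appears in the lower-right corner.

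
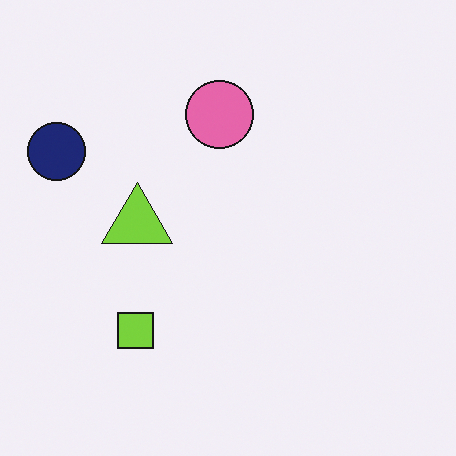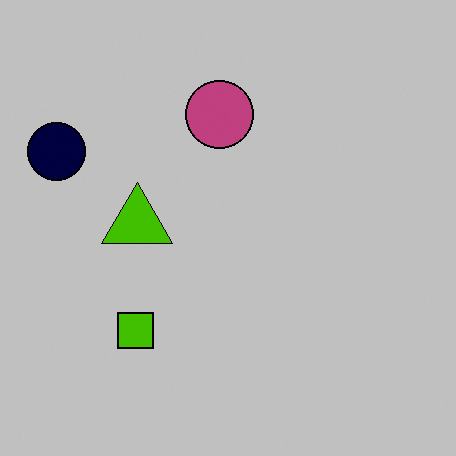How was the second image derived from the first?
The transformation is: aggressively posterized.

Each flat color has snapped to a coarser quantized level — most visibly, the near-white background has dropped to a flat grey.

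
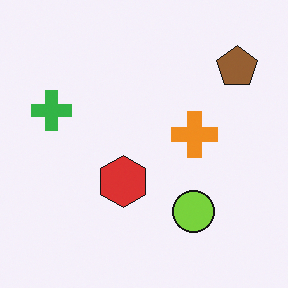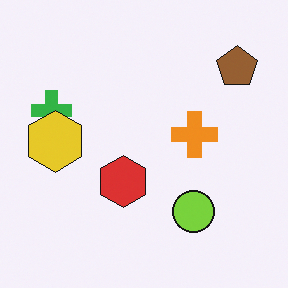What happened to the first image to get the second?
The transformation is: overlaid with an additional yellow hexagon.

A yellow hexagon appears in the second image that is absent from the first.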